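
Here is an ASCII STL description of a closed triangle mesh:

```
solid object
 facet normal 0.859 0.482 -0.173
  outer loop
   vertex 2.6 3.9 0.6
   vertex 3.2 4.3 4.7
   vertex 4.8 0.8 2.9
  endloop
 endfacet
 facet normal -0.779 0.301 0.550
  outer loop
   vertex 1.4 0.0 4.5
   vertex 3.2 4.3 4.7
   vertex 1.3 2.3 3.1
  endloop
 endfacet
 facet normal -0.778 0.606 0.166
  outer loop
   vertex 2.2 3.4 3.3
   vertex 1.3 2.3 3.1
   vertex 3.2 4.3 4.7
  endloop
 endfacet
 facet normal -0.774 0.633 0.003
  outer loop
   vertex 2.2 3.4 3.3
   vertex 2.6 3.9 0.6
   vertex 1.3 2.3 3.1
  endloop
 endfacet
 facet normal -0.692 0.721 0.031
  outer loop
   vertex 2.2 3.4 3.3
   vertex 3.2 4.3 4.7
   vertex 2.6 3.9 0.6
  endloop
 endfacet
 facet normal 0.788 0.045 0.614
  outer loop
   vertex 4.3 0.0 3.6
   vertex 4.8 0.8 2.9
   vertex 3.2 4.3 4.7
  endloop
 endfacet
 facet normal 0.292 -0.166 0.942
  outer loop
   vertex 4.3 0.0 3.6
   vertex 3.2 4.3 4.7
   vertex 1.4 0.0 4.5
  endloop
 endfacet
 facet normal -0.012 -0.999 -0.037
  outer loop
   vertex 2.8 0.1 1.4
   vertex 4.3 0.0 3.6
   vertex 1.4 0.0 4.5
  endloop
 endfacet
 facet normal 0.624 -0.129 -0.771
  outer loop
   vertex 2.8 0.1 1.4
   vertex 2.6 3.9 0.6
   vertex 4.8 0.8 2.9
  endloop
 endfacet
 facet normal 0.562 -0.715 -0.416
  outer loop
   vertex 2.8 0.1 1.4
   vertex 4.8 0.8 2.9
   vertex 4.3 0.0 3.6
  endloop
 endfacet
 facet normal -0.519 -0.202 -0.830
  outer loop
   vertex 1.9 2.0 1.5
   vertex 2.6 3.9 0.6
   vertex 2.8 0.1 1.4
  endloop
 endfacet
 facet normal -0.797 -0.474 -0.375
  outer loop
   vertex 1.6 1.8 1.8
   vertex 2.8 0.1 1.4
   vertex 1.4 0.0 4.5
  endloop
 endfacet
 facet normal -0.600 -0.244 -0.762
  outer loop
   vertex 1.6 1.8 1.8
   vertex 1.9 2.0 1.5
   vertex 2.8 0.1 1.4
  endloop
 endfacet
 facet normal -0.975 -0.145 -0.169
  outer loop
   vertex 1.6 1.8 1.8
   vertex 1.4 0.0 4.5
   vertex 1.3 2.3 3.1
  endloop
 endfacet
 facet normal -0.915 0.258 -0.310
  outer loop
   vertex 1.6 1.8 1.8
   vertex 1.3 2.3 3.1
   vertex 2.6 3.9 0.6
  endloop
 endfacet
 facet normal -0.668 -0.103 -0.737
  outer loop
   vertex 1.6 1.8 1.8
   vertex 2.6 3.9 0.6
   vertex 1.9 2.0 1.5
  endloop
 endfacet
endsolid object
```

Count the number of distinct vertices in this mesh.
10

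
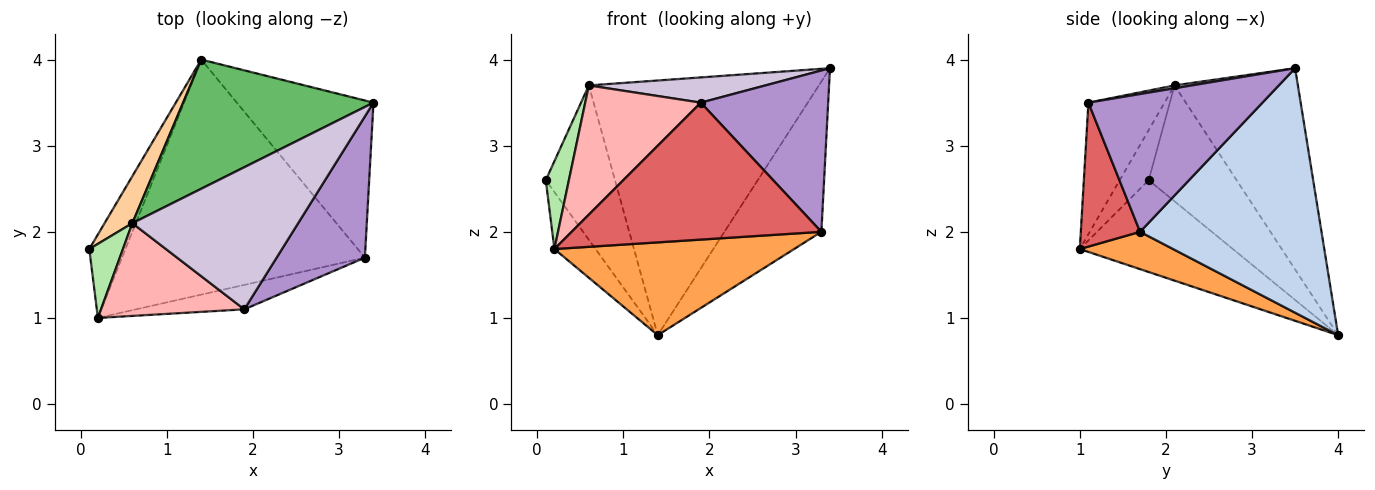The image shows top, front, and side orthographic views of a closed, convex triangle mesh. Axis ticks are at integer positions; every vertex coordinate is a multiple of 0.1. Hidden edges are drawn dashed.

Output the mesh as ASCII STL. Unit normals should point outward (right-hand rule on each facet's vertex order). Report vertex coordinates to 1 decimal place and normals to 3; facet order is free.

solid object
 facet normal -0.903 0.243 -0.355
  outer loop
   vertex 0.2 1.0 1.8
   vertex 0.1 1.8 2.6
   vertex 1.4 4.0 0.8
  endloop
 endfacet
 facet normal 0.791 0.423 -0.442
  outer loop
   vertex 3.3 1.7 2.0
   vertex 1.4 4.0 0.8
   vertex 3.4 3.5 3.9
  endloop
 endfacet
 facet normal 0.141 -0.364 -0.921
  outer loop
   vertex 3.3 1.7 2.0
   vertex 0.2 1.0 1.8
   vertex 1.4 4.0 0.8
  endloop
 endfacet
 facet normal -0.772 0.608 0.185
  outer loop
   vertex 0.6 2.1 3.7
   vertex 1.4 4.0 0.8
   vertex 0.1 1.8 2.6
  endloop
 endfacet
 facet normal -0.431 0.805 0.408
  outer loop
   vertex 0.6 2.1 3.7
   vertex 3.4 3.5 3.9
   vertex 1.4 4.0 0.8
  endloop
 endfacet
 facet normal -0.692 -0.552 0.465
  outer loop
   vertex 0.6 2.1 3.7
   vertex 0.1 1.8 2.6
   vertex 0.2 1.0 1.8
  endloop
 endfacet
 facet normal 0.228 -0.959 -0.171
  outer loop
   vertex 1.9 1.1 3.5
   vertex 0.2 1.0 1.8
   vertex 3.3 1.7 2.0
  endloop
 endfacet
 facet normal -0.472 -0.716 0.514
  outer loop
   vertex 1.9 1.1 3.5
   vertex 0.6 2.1 3.7
   vertex 0.2 1.0 1.8
  endloop
 endfacet
 facet normal 0.717 -0.525 0.459
  outer loop
   vertex 1.9 1.1 3.5
   vertex 3.3 1.7 2.0
   vertex 3.4 3.5 3.9
  endloop
 endfacet
 facet normal 0.017 -0.175 0.984
  outer loop
   vertex 1.9 1.1 3.5
   vertex 3.4 3.5 3.9
   vertex 0.6 2.1 3.7
  endloop
 endfacet
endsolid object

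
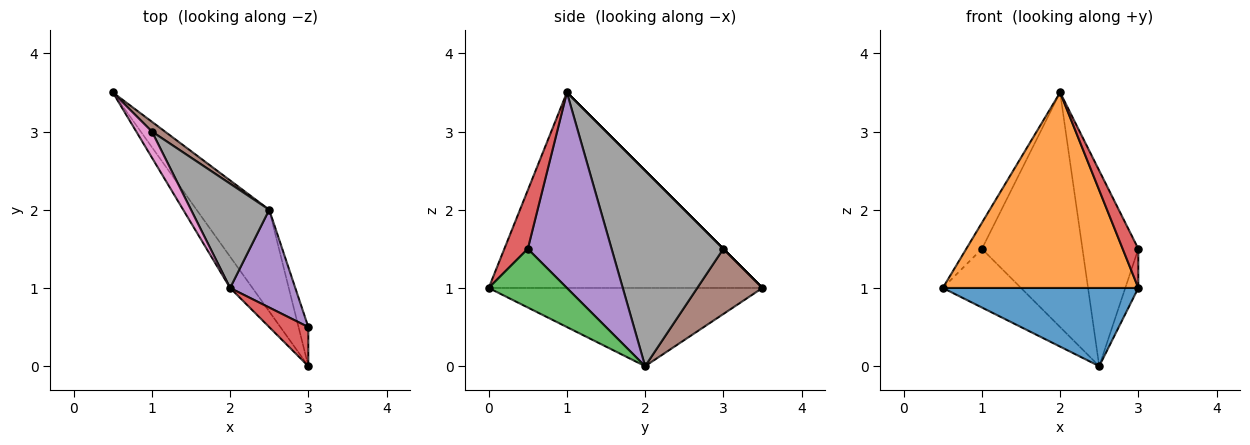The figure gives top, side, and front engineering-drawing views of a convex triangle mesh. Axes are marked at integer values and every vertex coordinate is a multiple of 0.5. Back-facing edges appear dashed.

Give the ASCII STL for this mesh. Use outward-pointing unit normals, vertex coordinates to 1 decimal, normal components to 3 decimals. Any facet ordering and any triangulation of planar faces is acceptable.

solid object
 facet normal -0.649 -0.464 -0.603
  outer loop
   vertex 2.5 2.0 0.0
   vertex 3.0 0.0 1.0
   vertex 0.5 3.5 1.0
  endloop
 endfacet
 facet normal -0.810 -0.579 -0.093
  outer loop
   vertex 2.0 1.0 3.5
   vertex 0.5 3.5 1.0
   vertex 3.0 0.0 1.0
  endloop
 endfacet
 facet normal 0.973 0.162 -0.162
  outer loop
   vertex 3.0 0.5 1.5
   vertex 3.0 0.0 1.0
   vertex 2.5 2.0 0.0
  endloop
 endfacet
 facet normal 0.728 -0.485 0.485
  outer loop
   vertex 3.0 0.5 1.5
   vertex 2.0 1.0 3.5
   vertex 3.0 0.0 1.0
  endloop
 endfacet
 facet normal 0.802 0.535 0.267
  outer loop
   vertex 3.0 0.5 1.5
   vertex 2.5 2.0 0.0
   vertex 2.0 1.0 3.5
  endloop
 endfacet
 facet normal 0.635 0.762 0.127
  outer loop
   vertex 1.0 3.0 1.5
   vertex 2.5 2.0 0.0
   vertex 0.5 3.5 1.0
  endloop
 endfacet
 facet normal 0.000 0.707 0.707
  outer loop
   vertex 1.0 3.0 1.5
   vertex 0.5 3.5 1.0
   vertex 2.0 1.0 3.5
  endloop
 endfacet
 facet normal 0.712 0.641 0.285
  outer loop
   vertex 1.0 3.0 1.5
   vertex 2.0 1.0 3.5
   vertex 2.5 2.0 0.0
  endloop
 endfacet
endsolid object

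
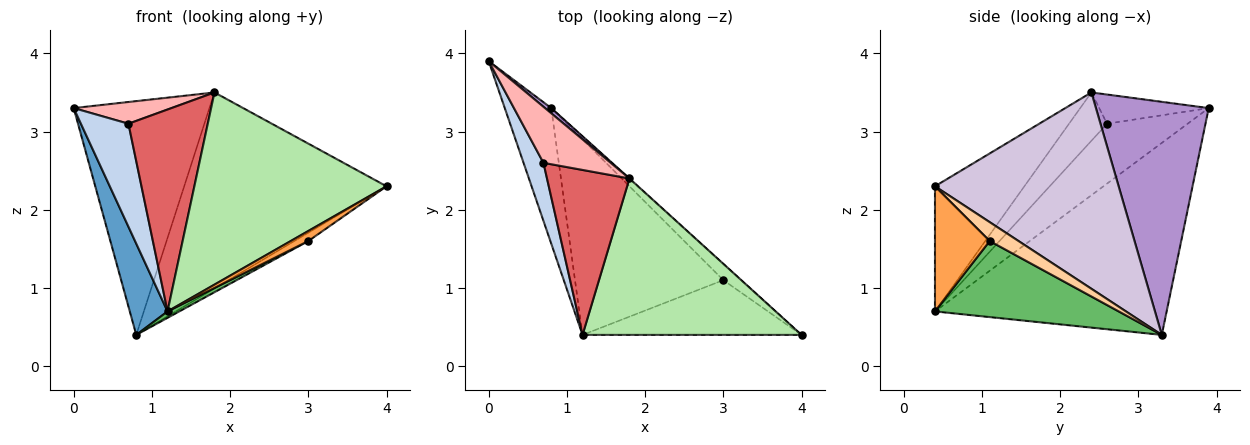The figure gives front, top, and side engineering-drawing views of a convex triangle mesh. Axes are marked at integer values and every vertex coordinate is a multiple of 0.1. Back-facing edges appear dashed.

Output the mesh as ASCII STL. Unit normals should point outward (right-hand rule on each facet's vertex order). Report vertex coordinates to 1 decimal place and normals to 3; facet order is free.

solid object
 facet normal -0.960 -0.156 -0.232
  outer loop
   vertex 0.8 3.3 0.4
   vertex 1.2 0.4 0.7
   vertex 0.0 3.9 3.3
  endloop
 endfacet
 facet normal -0.828 -0.488 0.275
  outer loop
   vertex 0.7 2.6 3.1
   vertex 0.0 3.9 3.3
   vertex 1.2 0.4 0.7
  endloop
 endfacet
 facet normal 0.490 -0.157 -0.857
  outer loop
   vertex 3.0 1.1 1.6
   vertex 4.0 0.4 2.3
   vertex 1.2 0.4 0.7
  endloop
 endfacet
 facet normal 0.686 0.333 -0.647
  outer loop
   vertex 3.0 1.1 1.6
   vertex 0.8 3.3 0.4
   vertex 4.0 0.4 2.3
  endloop
 endfacet
 facet normal 0.456 -0.029 -0.889
  outer loop
   vertex 3.0 1.1 1.6
   vertex 1.2 0.4 0.7
   vertex 0.8 3.3 0.4
  endloop
 endfacet
 facet normal -0.339 -0.730 0.594
  outer loop
   vertex 1.8 2.4 3.5
   vertex 1.2 0.4 0.7
   vertex 4.0 0.4 2.3
  endloop
 endfacet
 facet normal -0.348 -0.726 0.593
  outer loop
   vertex 1.8 2.4 3.5
   vertex 0.7 2.6 3.1
   vertex 1.2 0.4 0.7
  endloop
 endfacet
 facet normal -0.375 -0.335 0.864
  outer loop
   vertex 1.8 2.4 3.5
   vertex 0.0 3.9 3.3
   vertex 0.7 2.6 3.1
  endloop
 endfacet
 facet normal 0.639 0.769 0.017
  outer loop
   vertex 1.8 2.4 3.5
   vertex 0.8 3.3 0.4
   vertex 0.0 3.9 3.3
  endloop
 endfacet
 facet normal 0.672 0.740 -0.002
  outer loop
   vertex 1.8 2.4 3.5
   vertex 4.0 0.4 2.3
   vertex 0.8 3.3 0.4
  endloop
 endfacet
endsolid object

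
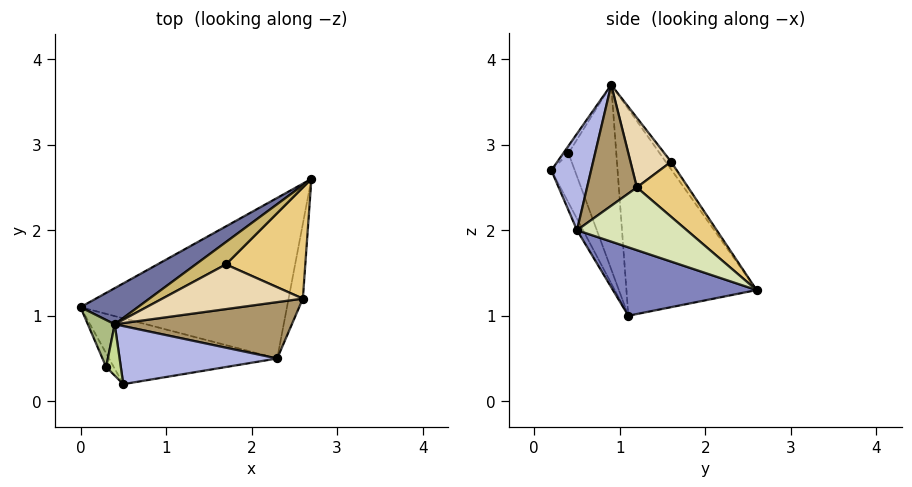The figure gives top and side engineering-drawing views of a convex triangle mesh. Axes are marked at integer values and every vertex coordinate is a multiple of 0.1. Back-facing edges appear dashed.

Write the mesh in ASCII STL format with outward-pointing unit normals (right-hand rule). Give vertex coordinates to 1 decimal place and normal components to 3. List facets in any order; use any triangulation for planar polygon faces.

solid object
 facet normal -0.493 0.859 0.137
  outer loop
   vertex 0.4 0.9 3.7
   vertex 2.7 2.6 1.3
   vertex 0.0 1.1 1.0
  endloop
 endfacet
 facet normal 0.294 -0.352 -0.888
  outer loop
   vertex 2.3 0.5 2.0
   vertex 0.0 1.1 1.0
   vertex 2.7 2.6 1.3
  endloop
 endfacet
 facet normal -0.031 -0.887 -0.460
  outer loop
   vertex 2.3 0.5 2.0
   vertex 0.5 0.2 2.7
   vertex 0.0 1.1 1.0
  endloop
 endfacet
 facet normal 0.344 -0.753 0.561
  outer loop
   vertex 2.3 0.5 2.0
   vertex 0.4 0.9 3.7
   vertex 0.5 0.2 2.7
  endloop
 endfacet
 facet normal -0.758 -0.642 -0.117
  outer loop
   vertex 0.3 0.4 2.9
   vertex 0.0 1.1 1.0
   vertex 0.5 0.2 2.7
  endloop
 endfacet
 facet normal -0.989 -0.033 0.144
  outer loop
   vertex 0.3 0.4 2.9
   vertex 0.4 0.9 3.7
   vertex 0.0 1.1 1.0
  endloop
 endfacet
 facet normal -0.267 -0.802 0.535
  outer loop
   vertex 0.3 0.4 2.9
   vertex 0.5 0.2 2.7
   vertex 0.4 0.9 3.7
  endloop
 endfacet
 facet normal 0.944 -0.251 -0.215
  outer loop
   vertex 2.6 1.2 2.5
   vertex 2.3 0.5 2.0
   vertex 2.7 2.6 1.3
  endloop
 endfacet
 facet normal 0.434 -0.639 0.635
  outer loop
   vertex 2.6 1.2 2.5
   vertex 0.4 0.9 3.7
   vertex 2.3 0.5 2.0
  endloop
 endfacet
 facet normal -0.123 0.862 0.492
  outer loop
   vertex 1.7 1.6 2.8
   vertex 2.7 2.6 1.3
   vertex 0.4 0.9 3.7
  endloop
 endfacet
 facet normal 0.474 0.553 0.685
  outer loop
   vertex 1.7 1.6 2.8
   vertex 2.6 1.2 2.5
   vertex 2.7 2.6 1.3
  endloop
 endfacet
 facet normal 0.422 0.311 0.852
  outer loop
   vertex 1.7 1.6 2.8
   vertex 0.4 0.9 3.7
   vertex 2.6 1.2 2.5
  endloop
 endfacet
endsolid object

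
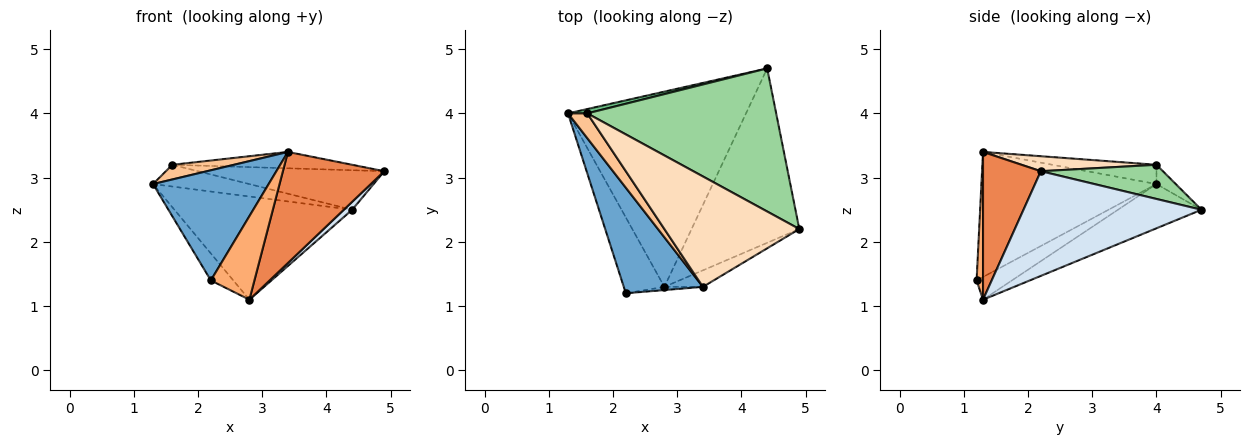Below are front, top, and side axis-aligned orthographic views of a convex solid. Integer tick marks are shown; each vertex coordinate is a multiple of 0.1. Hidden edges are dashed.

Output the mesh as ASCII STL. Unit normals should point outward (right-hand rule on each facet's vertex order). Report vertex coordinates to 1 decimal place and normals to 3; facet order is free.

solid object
 facet normal -0.738 -0.487 0.467
  outer loop
   vertex 3.4 1.3 3.4
   vertex 1.3 4.0 2.9
   vertex 2.2 1.2 1.4
  endloop
 endfacet
 facet normal -0.466 0.297 -0.833
  outer loop
   vertex 2.8 1.3 1.1
   vertex 2.2 1.2 1.4
   vertex 1.3 4.0 2.9
  endloop
 endfacet
 facet normal -0.214 0.456 -0.863
  outer loop
   vertex 2.8 1.3 1.1
   vertex 1.3 4.0 2.9
   vertex 4.4 4.7 2.5
  endloop
 endfacet
 facet normal 0.697 -0.033 -0.717
  outer loop
   vertex 2.8 1.3 1.1
   vertex 4.4 4.7 2.5
   vertex 4.9 2.2 3.1
  endloop
 endfacet
 facet normal 0.491 -0.862 -0.128
  outer loop
   vertex 2.8 1.3 1.1
   vertex 4.9 2.2 3.1
   vertex 3.4 1.3 3.4
  endloop
 endfacet
 facet normal 0.146 -0.989 -0.038
  outer loop
   vertex 2.8 1.3 1.1
   vertex 3.4 1.3 3.4
   vertex 2.2 1.2 1.4
  endloop
 endfacet
 facet normal -0.652 -0.386 0.652
  outer loop
   vertex 1.6 4.0 3.2
   vertex 1.3 4.0 2.9
   vertex 3.4 1.3 3.4
  endloop
 endfacet
 facet normal 0.109 0.146 0.983
  outer loop
   vertex 1.6 4.0 3.2
   vertex 3.4 1.3 3.4
   vertex 4.9 2.2 3.1
  endloop
 endfacet
 facet normal -0.192 0.962 0.192
  outer loop
   vertex 1.6 4.0 3.2
   vertex 4.4 4.7 2.5
   vertex 1.3 4.0 2.9
  endloop
 endfacet
 facet normal 0.172 0.262 0.950
  outer loop
   vertex 1.6 4.0 3.2
   vertex 4.9 2.2 3.1
   vertex 4.4 4.7 2.5
  endloop
 endfacet
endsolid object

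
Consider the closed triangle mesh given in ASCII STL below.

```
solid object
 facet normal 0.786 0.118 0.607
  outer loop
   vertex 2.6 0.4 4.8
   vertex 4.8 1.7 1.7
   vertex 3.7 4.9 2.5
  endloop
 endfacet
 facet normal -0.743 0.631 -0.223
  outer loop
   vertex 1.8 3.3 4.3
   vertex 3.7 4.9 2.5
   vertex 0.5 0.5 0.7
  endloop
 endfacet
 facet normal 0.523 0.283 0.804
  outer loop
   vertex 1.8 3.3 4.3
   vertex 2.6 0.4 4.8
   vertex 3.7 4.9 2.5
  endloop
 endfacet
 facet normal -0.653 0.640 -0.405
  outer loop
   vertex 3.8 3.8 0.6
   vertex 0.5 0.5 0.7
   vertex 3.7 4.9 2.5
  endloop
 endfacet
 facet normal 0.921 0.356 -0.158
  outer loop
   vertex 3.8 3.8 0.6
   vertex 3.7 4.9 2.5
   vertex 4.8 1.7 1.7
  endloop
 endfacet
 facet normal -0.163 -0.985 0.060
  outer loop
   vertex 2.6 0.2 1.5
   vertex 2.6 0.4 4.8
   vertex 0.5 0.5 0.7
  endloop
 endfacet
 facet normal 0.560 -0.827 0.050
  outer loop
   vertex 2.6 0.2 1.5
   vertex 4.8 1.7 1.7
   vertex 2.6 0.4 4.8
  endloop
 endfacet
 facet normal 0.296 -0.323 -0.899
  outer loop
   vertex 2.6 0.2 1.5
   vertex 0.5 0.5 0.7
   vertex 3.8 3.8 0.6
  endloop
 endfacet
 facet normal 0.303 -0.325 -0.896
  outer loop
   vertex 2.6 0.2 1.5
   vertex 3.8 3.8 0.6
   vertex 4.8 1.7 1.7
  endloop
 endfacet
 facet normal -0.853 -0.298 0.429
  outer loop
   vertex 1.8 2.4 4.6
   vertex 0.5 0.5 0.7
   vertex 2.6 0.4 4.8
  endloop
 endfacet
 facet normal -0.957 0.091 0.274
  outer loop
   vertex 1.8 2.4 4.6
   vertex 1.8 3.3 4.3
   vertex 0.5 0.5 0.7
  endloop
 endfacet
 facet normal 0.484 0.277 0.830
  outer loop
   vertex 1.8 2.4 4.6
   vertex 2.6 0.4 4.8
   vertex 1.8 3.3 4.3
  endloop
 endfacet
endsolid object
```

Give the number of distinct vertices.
8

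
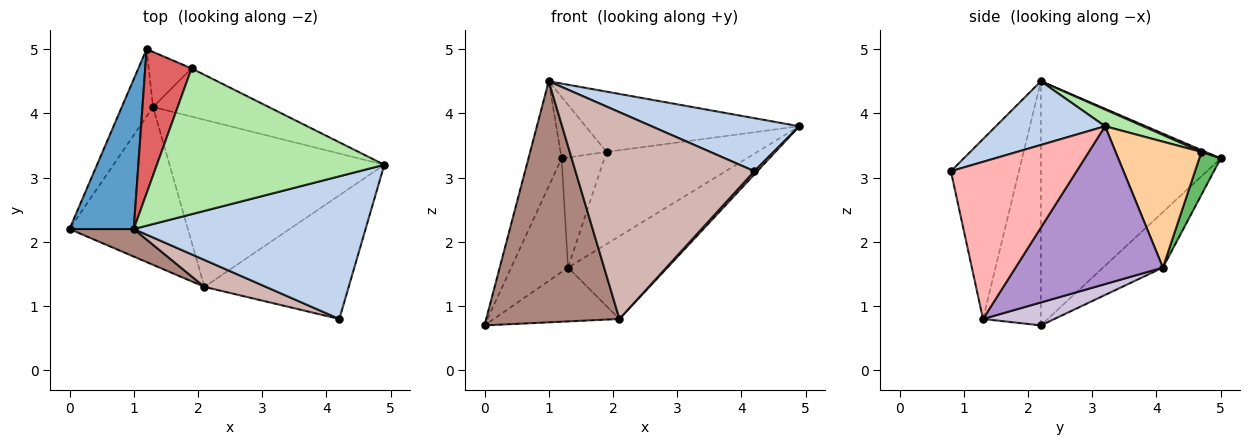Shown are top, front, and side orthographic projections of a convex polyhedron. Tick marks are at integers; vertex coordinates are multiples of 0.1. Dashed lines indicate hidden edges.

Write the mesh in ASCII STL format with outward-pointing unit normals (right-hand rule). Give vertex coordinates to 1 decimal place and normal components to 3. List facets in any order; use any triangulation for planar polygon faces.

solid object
 facet normal -0.952 0.175 0.251
  outer loop
   vertex 1.0 2.2 4.5
   vertex 1.2 5.0 3.3
   vertex 0.0 2.2 0.7
  endloop
 endfacet
 facet normal 0.249 -0.337 0.908
  outer loop
   vertex 4.2 0.8 3.1
   vertex 4.9 3.2 3.8
   vertex 1.0 2.2 4.5
  endloop
 endfacet
 facet normal -0.671 0.638 -0.377
  outer loop
   vertex 1.3 4.1 1.6
   vertex 0.0 2.2 0.7
   vertex 1.2 5.0 3.3
  endloop
 endfacet
 facet normal 0.451 0.791 -0.414
  outer loop
   vertex 1.9 4.7 3.4
   vertex 4.9 3.2 3.8
   vertex 1.3 4.1 1.6
  endloop
 endfacet
 facet normal 0.408 0.816 -0.408
  outer loop
   vertex 1.9 4.7 3.4
   vertex 1.3 4.1 1.6
   vertex 1.2 5.0 3.3
  endloop
 endfacet
 facet normal 0.068 0.381 0.922
  outer loop
   vertex 1.9 4.7 3.4
   vertex 1.0 2.2 4.5
   vertex 4.9 3.2 3.8
  endloop
 endfacet
 facet normal 0.036 0.391 0.919
  outer loop
   vertex 1.9 4.7 3.4
   vertex 1.2 5.0 3.3
   vertex 1.0 2.2 4.5
  endloop
 endfacet
 facet normal 0.736 -0.018 -0.676
  outer loop
   vertex 2.1 1.3 0.8
   vertex 4.9 3.2 3.8
   vertex 4.2 0.8 3.1
  endloop
 endfacet
 facet normal 0.550 0.371 -0.748
  outer loop
   vertex 2.1 1.3 0.8
   vertex 1.3 4.1 1.6
   vertex 4.9 3.2 3.8
  endloop
 endfacet
 facet normal 0.180 0.318 -0.931
  outer loop
   vertex 2.1 1.3 0.8
   vertex 0.0 2.2 0.7
   vertex 1.3 4.1 1.6
  endloop
 endfacet
 facet normal -0.396 -0.912 0.104
  outer loop
   vertex 2.1 1.3 0.8
   vertex 1.0 2.2 4.5
   vertex 0.0 2.2 0.7
  endloop
 endfacet
 facet normal -0.353 -0.928 0.121
  outer loop
   vertex 2.1 1.3 0.8
   vertex 4.2 0.8 3.1
   vertex 1.0 2.2 4.5
  endloop
 endfacet
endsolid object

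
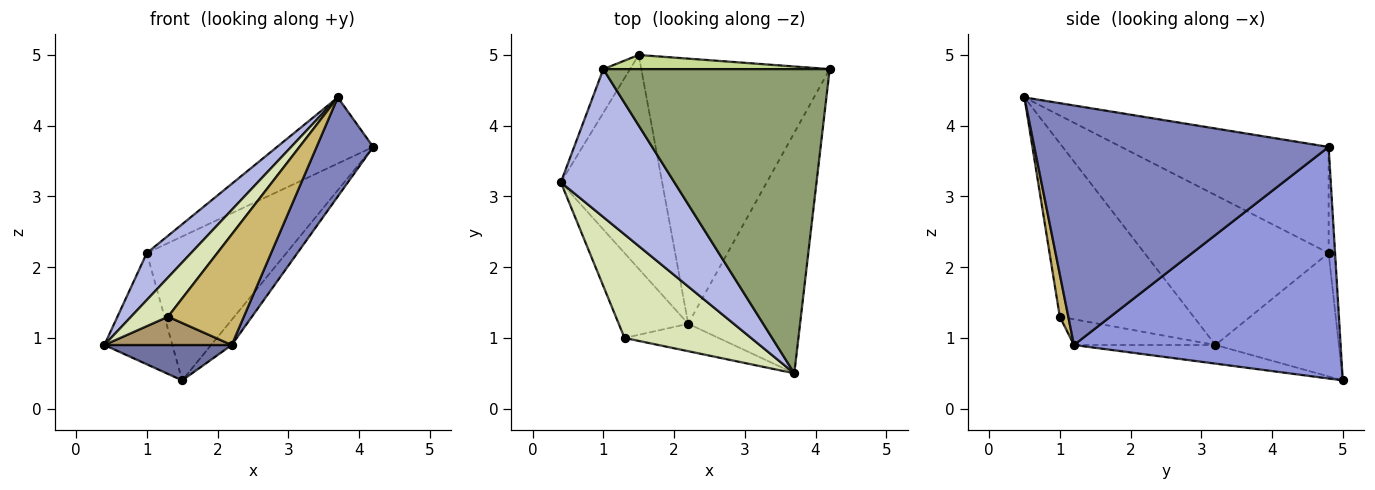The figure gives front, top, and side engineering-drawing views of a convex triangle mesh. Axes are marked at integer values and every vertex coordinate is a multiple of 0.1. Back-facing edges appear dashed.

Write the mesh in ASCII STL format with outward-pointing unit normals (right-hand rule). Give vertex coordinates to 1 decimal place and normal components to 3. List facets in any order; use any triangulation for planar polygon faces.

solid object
 facet normal -0.178 -0.161 -0.971
  outer loop
   vertex 2.2 1.2 0.9
   vertex 0.4 3.2 0.9
   vertex 1.5 5.0 0.4
  endloop
 endfacet
 facet normal 0.893 -0.172 -0.417
  outer loop
   vertex 2.2 1.2 0.9
   vertex 4.2 4.8 3.7
   vertex 3.7 0.5 4.4
  endloop
 endfacet
 facet normal 0.774 0.060 -0.630
  outer loop
   vertex 2.2 1.2 0.9
   vertex 1.5 5.0 0.4
   vertex 4.2 4.8 3.7
  endloop
 endfacet
 facet normal -0.783 -0.188 0.593
  outer loop
   vertex 1.0 4.8 2.2
   vertex 0.4 3.2 0.9
   vertex 3.7 0.5 4.4
  endloop
 endfacet
 facet normal -0.416 0.193 0.888
  outer loop
   vertex 1.0 4.8 2.2
   vertex 3.7 0.5 4.4
   vertex 4.2 4.8 3.7
  endloop
 endfacet
 facet normal -0.861 0.474 -0.186
  outer loop
   vertex 1.0 4.8 2.2
   vertex 1.5 5.0 0.4
   vertex 0.4 3.2 0.9
  endloop
 endfacet
 facet normal -0.046 0.994 0.098
  outer loop
   vertex 1.0 4.8 2.2
   vertex 4.2 4.8 3.7
   vertex 1.5 5.0 0.4
  endloop
 endfacet
 facet normal -0.788 -0.218 0.575
  outer loop
   vertex 1.3 1.0 1.3
   vertex 3.7 0.5 4.4
   vertex 0.4 3.2 0.9
  endloop
 endfacet
 facet normal -0.331 -0.298 -0.895
  outer loop
   vertex 1.3 1.0 1.3
   vertex 0.4 3.2 0.9
   vertex 2.2 1.2 0.9
  endloop
 endfacet
 facet normal 0.108 -0.965 -0.239
  outer loop
   vertex 1.3 1.0 1.3
   vertex 2.2 1.2 0.9
   vertex 3.7 0.5 4.4
  endloop
 endfacet
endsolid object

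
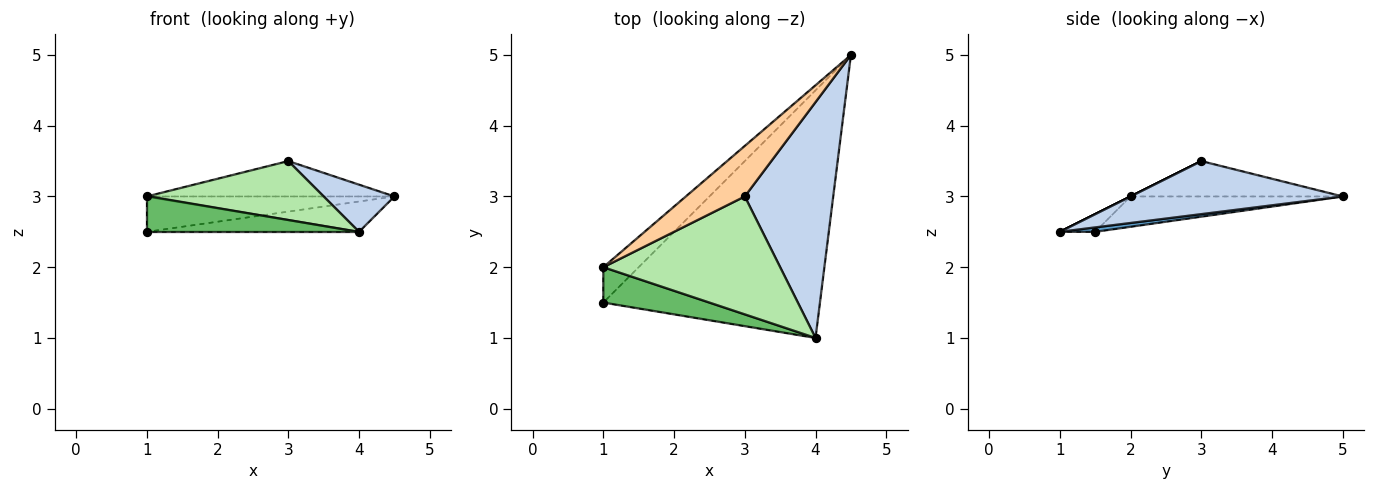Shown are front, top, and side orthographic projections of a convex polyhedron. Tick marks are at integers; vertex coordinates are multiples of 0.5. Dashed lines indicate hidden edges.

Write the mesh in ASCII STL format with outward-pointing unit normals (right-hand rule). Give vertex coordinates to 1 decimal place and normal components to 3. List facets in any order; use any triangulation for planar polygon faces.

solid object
 facet normal 0.020 0.122 -0.992
  outer loop
   vertex 4.0 1.0 2.5
   vertex 1.0 1.5 2.5
   vertex 4.5 5.0 3.0
  endloop
 endfacet
 facet normal 0.507 -0.169 0.845
  outer loop
   vertex 3.0 3.0 3.5
   vertex 4.0 1.0 2.5
   vertex 4.5 5.0 3.0
  endloop
 endfacet
 facet normal -0.518 0.605 -0.605
  outer loop
   vertex 1.0 2.0 3.0
   vertex 4.5 5.0 3.0
   vertex 1.0 1.5 2.5
  endloop
 endfacet
 facet normal -0.441 0.515 0.735
  outer loop
   vertex 1.0 2.0 3.0
   vertex 3.0 3.0 3.5
   vertex 4.5 5.0 3.0
  endloop
 endfacet
 facet normal -0.117 -0.702 0.702
  outer loop
   vertex 1.0 2.0 3.0
   vertex 1.0 1.5 2.5
   vertex 4.0 1.0 2.5
  endloop
 endfacet
 facet normal 0.000 -0.447 0.894
  outer loop
   vertex 1.0 2.0 3.0
   vertex 4.0 1.0 2.5
   vertex 3.0 3.0 3.5
  endloop
 endfacet
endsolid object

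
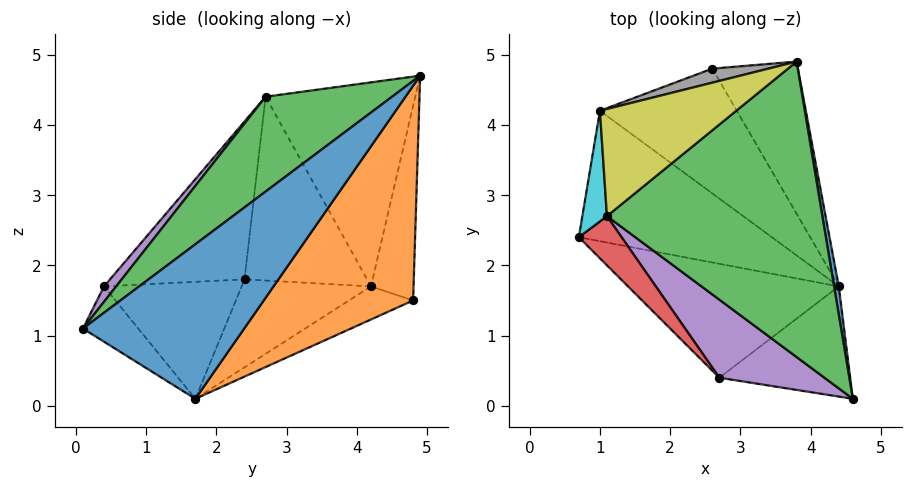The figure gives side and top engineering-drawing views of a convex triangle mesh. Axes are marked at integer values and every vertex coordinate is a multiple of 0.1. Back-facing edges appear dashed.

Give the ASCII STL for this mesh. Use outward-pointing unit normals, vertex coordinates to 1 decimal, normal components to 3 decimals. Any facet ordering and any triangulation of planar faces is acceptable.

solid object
 facet normal 0.989 0.142 0.030
  outer loop
   vertex 4.4 1.7 0.1
   vertex 3.8 4.9 4.7
   vertex 4.6 0.1 1.1
  endloop
 endfacet
 facet normal 0.759 0.577 -0.303
  outer loop
   vertex 2.6 4.8 1.5
   vertex 3.8 4.9 4.7
   vertex 4.4 1.7 0.1
  endloop
 endfacet
 facet normal 0.343 -0.526 0.778
  outer loop
   vertex 1.1 2.7 4.4
   vertex 4.6 0.1 1.1
   vertex 3.8 4.9 4.7
  endloop
 endfacet
 facet normal -0.690 -0.699 0.187
  outer loop
   vertex 2.7 0.4 1.7
   vertex 1.1 2.7 4.4
   vertex 0.7 2.4 1.8
  endloop
 endfacet
 facet normal 0.099 -0.728 0.679
  outer loop
   vertex 2.7 0.4 1.7
   vertex 4.6 0.1 1.1
   vertex 1.1 2.7 4.4
  endloop
 endfacet
 facet normal -0.444 -0.404 -0.800
  outer loop
   vertex 2.7 0.4 1.7
   vertex 0.7 2.4 1.8
   vertex 4.4 1.7 0.1
  endloop
 endfacet
 facet normal -0.330 -0.530 -0.781
  outer loop
   vertex 2.7 0.4 1.7
   vertex 4.4 1.7 0.1
   vertex 4.6 0.1 1.1
  endloop
 endfacet
 facet normal -0.339 0.936 0.098
  outer loop
   vertex 1.0 4.2 1.7
   vertex 3.8 4.9 4.7
   vertex 2.6 4.8 1.5
  endloop
 endfacet
 facet normal -0.604 0.687 0.404
  outer loop
   vertex 1.0 4.2 1.7
   vertex 1.1 2.7 4.4
   vertex 3.8 4.9 4.7
  endloop
 endfacet
 facet normal -0.977 0.170 0.131
  outer loop
   vertex 1.0 4.2 1.7
   vertex 0.7 2.4 1.8
   vertex 1.1 2.7 4.4
  endloop
 endfacet
 facet normal -0.415 0.019 -0.910
  outer loop
   vertex 1.0 4.2 1.7
   vertex 4.4 1.7 0.1
   vertex 0.7 2.4 1.8
  endloop
 endfacet
 facet normal -0.225 0.290 -0.930
  outer loop
   vertex 1.0 4.2 1.7
   vertex 2.6 4.8 1.5
   vertex 4.4 1.7 0.1
  endloop
 endfacet
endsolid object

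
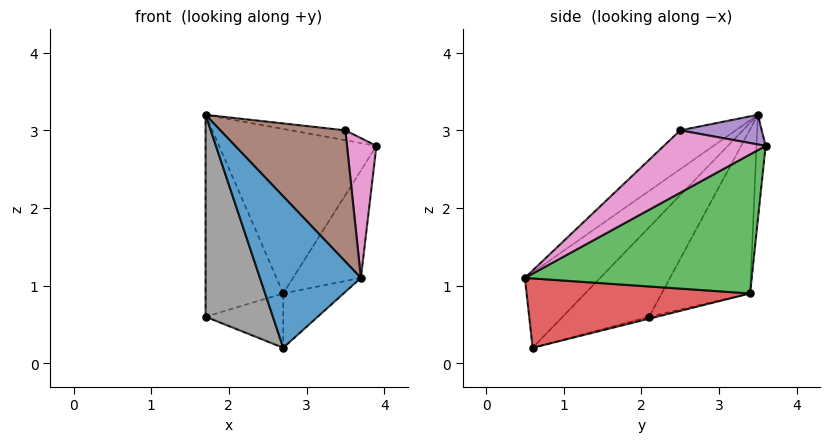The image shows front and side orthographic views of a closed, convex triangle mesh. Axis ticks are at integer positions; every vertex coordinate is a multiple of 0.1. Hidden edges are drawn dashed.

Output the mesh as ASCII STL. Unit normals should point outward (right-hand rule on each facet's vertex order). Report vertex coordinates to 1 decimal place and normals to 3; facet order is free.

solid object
 facet normal -0.518 -0.695 0.499
  outer loop
   vertex 2.7 0.6 0.2
   vertex 3.7 0.5 1.1
   vertex 1.7 3.5 3.2
  endloop
 endfacet
 facet normal -0.058 0.996 -0.068
  outer loop
   vertex 2.7 3.4 0.9
   vertex 1.7 3.5 3.2
   vertex 3.9 3.6 2.8
  endloop
 endfacet
 facet normal 0.809 0.242 -0.536
  outer loop
   vertex 2.7 3.4 0.9
   vertex 3.9 3.6 2.8
   vertex 3.7 0.5 1.1
  endloop
 endfacet
 facet normal 0.668 0.181 -0.722
  outer loop
   vertex 2.7 3.4 0.9
   vertex 3.7 0.5 1.1
   vertex 2.7 0.6 0.2
  endloop
 endfacet
 facet normal 0.173 0.115 0.978
  outer loop
   vertex 3.5 2.5 3.0
   vertex 3.9 3.6 2.8
   vertex 1.7 3.5 3.2
  endloop
 endfacet
 facet normal -0.299 -0.673 0.677
  outer loop
   vertex 3.5 2.5 3.0
   vertex 1.7 3.5 3.2
   vertex 3.7 0.5 1.1
  endloop
 endfacet
 facet normal 0.894 -0.258 0.366
  outer loop
   vertex 3.5 2.5 3.0
   vertex 3.7 0.5 1.1
   vertex 3.9 3.6 2.8
  endloop
 endfacet
 facet normal -0.749 -0.583 0.314
  outer loop
   vertex 1.7 2.1 0.6
   vertex 2.7 0.6 0.2
   vertex 1.7 3.5 3.2
  endloop
 endfacet
 facet normal -0.708 0.622 -0.335
  outer loop
   vertex 1.7 2.1 0.6
   vertex 1.7 3.5 3.2
   vertex 2.7 3.4 0.9
  endloop
 endfacet
 facet normal -0.024 0.242 -0.970
  outer loop
   vertex 1.7 2.1 0.6
   vertex 2.7 3.4 0.9
   vertex 2.7 0.6 0.2
  endloop
 endfacet
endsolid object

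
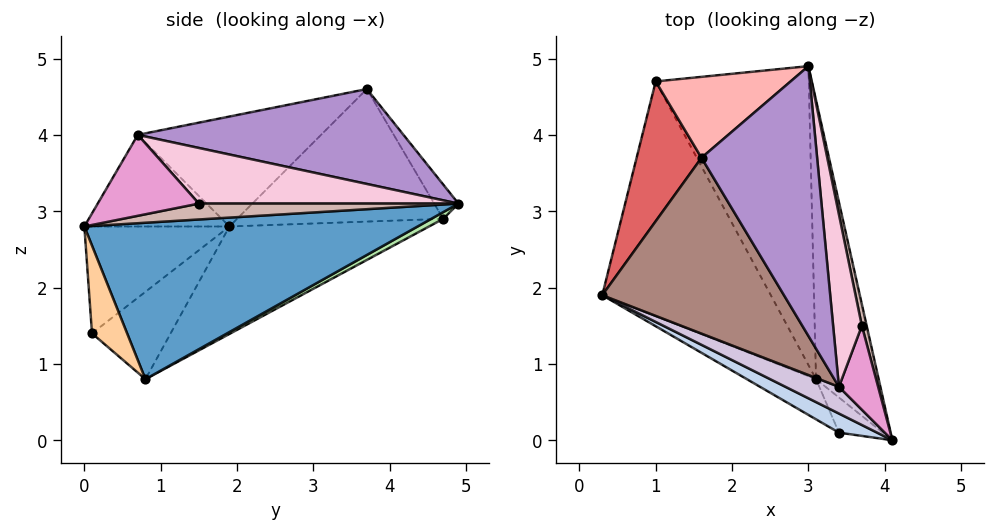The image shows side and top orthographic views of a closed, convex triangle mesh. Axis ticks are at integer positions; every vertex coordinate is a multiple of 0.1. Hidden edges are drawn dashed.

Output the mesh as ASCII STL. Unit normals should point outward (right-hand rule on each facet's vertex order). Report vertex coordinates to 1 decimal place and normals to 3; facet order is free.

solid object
 facet normal 0.904 0.225 -0.362
  outer loop
   vertex 3.1 0.8 0.8
   vertex 3.0 4.9 3.1
   vertex 4.1 0.0 2.8
  endloop
 endfacet
 facet normal -0.442 -0.883 0.158
  outer loop
   vertex 3.4 0.1 1.4
   vertex 4.1 0.0 2.8
   vertex 0.3 1.9 2.8
  endloop
 endfacet
 facet normal -0.592 -0.655 -0.469
  outer loop
   vertex 3.4 0.1 1.4
   vertex 0.3 1.9 2.8
   vertex 3.1 0.8 0.8
  endloop
 endfacet
 facet normal 0.894 0.000 -0.447
  outer loop
   vertex 3.4 0.1 1.4
   vertex 3.1 0.8 0.8
   vertex 4.1 0.0 2.8
  endloop
 endfacet
 facet normal -0.531 0.162 -0.832
  outer loop
   vertex 1.0 4.7 2.9
   vertex 3.1 0.8 0.8
   vertex 0.3 1.9 2.8
  endloop
 endfacet
 facet normal 0.038 0.490 -0.871
  outer loop
   vertex 1.0 4.7 2.9
   vertex 3.0 4.9 3.1
   vertex 3.1 0.8 0.8
  endloop
 endfacet
 facet normal -0.879 0.204 0.431
  outer loop
   vertex 1.0 4.7 2.9
   vertex 0.3 1.9 2.8
   vertex 1.6 3.7 4.6
  endloop
 endfacet
 facet normal -0.137 0.832 0.538
  outer loop
   vertex 1.0 4.7 2.9
   vertex 1.6 3.7 4.6
   vertex 3.0 4.9 3.1
  endloop
 endfacet
 facet normal 0.619 0.220 0.754
  outer loop
   vertex 3.4 0.7 4.0
   vertex 3.0 4.9 3.1
   vertex 1.6 3.7 4.6
  endloop
 endfacet
 facet normal -0.433 -0.865 0.252
  outer loop
   vertex 3.4 0.7 4.0
   vertex 0.3 1.9 2.8
   vertex 4.1 0.0 2.8
  endloop
 endfacet
 facet normal -0.466 -0.434 0.771
  outer loop
   vertex 3.4 0.7 4.0
   vertex 1.6 3.7 4.6
   vertex 0.3 1.9 2.8
  endloop
 endfacet
 facet normal 0.939 0.193 0.285
  outer loop
   vertex 3.7 1.5 3.1
   vertex 4.1 0.0 2.8
   vertex 3.0 4.9 3.1
  endloop
 endfacet
 facet normal 0.890 0.151 0.431
  outer loop
   vertex 3.7 1.5 3.1
   vertex 3.4 0.7 4.0
   vertex 4.1 0.0 2.8
  endloop
 endfacet
 facet normal 0.874 0.180 0.451
  outer loop
   vertex 3.7 1.5 3.1
   vertex 3.0 4.9 3.1
   vertex 3.4 0.7 4.0
  endloop
 endfacet
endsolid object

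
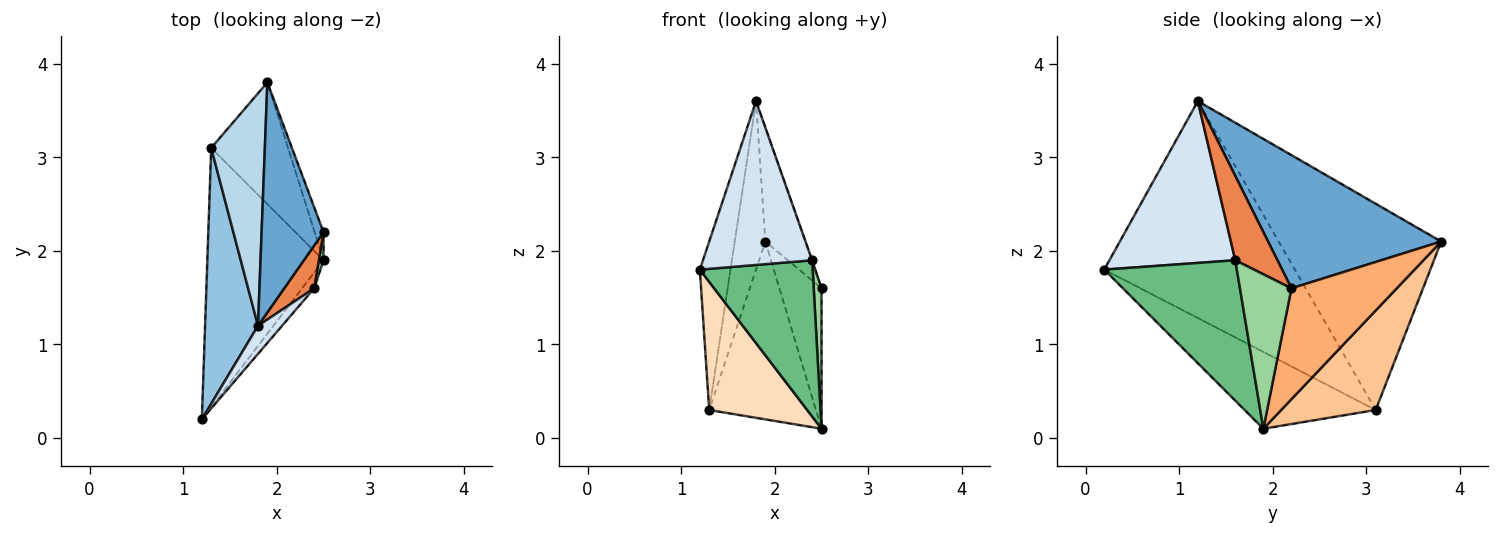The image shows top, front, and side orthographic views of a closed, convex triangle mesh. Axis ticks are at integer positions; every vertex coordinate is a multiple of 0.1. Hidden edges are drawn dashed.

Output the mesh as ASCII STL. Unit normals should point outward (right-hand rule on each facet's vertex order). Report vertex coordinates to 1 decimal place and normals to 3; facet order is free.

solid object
 facet normal 0.888 0.204 0.413
  outer loop
   vertex 1.8 1.2 3.6
   vertex 2.5 2.2 1.6
   vertex 1.9 3.8 2.1
  endloop
 endfacet
 facet normal -0.960 0.154 0.234
  outer loop
   vertex 1.3 3.1 0.3
   vertex 1.2 0.2 1.8
   vertex 1.8 1.2 3.6
  endloop
 endfacet
 facet normal -0.952 0.179 0.248
  outer loop
   vertex 1.3 3.1 0.3
   vertex 1.8 1.2 3.6
   vertex 1.9 3.8 2.1
  endloop
 endfacet
 facet normal 0.751 -0.651 0.112
  outer loop
   vertex 2.4 1.6 1.9
   vertex 1.8 1.2 3.6
   vertex 1.2 0.2 1.8
  endloop
 endfacet
 facet normal 0.942 0.010 0.335
  outer loop
   vertex 2.4 1.6 1.9
   vertex 2.5 2.2 1.6
   vertex 1.8 1.2 3.6
  endloop
 endfacet
 facet normal 0.926 0.370 -0.074
  outer loop
   vertex 2.5 1.9 0.1
   vertex 1.9 3.8 2.1
   vertex 2.5 2.2 1.6
  endloop
 endfacet
 facet normal 0.590 0.666 -0.456
  outer loop
   vertex 2.5 1.9 0.1
   vertex 1.3 3.1 0.3
   vertex 1.9 3.8 2.1
  endloop
 endfacet
 facet normal -0.510 -0.381 -0.771
  outer loop
   vertex 2.5 1.9 0.1
   vertex 1.2 0.2 1.8
   vertex 1.3 3.1 0.3
  endloop
 endfacet
 facet normal 0.760 -0.647 -0.066
  outer loop
   vertex 2.5 1.9 0.1
   vertex 2.4 1.6 1.9
   vertex 1.2 0.2 1.8
  endloop
 endfacet
 facet normal 0.988 -0.150 0.030
  outer loop
   vertex 2.5 1.9 0.1
   vertex 2.5 2.2 1.6
   vertex 2.4 1.6 1.9
  endloop
 endfacet
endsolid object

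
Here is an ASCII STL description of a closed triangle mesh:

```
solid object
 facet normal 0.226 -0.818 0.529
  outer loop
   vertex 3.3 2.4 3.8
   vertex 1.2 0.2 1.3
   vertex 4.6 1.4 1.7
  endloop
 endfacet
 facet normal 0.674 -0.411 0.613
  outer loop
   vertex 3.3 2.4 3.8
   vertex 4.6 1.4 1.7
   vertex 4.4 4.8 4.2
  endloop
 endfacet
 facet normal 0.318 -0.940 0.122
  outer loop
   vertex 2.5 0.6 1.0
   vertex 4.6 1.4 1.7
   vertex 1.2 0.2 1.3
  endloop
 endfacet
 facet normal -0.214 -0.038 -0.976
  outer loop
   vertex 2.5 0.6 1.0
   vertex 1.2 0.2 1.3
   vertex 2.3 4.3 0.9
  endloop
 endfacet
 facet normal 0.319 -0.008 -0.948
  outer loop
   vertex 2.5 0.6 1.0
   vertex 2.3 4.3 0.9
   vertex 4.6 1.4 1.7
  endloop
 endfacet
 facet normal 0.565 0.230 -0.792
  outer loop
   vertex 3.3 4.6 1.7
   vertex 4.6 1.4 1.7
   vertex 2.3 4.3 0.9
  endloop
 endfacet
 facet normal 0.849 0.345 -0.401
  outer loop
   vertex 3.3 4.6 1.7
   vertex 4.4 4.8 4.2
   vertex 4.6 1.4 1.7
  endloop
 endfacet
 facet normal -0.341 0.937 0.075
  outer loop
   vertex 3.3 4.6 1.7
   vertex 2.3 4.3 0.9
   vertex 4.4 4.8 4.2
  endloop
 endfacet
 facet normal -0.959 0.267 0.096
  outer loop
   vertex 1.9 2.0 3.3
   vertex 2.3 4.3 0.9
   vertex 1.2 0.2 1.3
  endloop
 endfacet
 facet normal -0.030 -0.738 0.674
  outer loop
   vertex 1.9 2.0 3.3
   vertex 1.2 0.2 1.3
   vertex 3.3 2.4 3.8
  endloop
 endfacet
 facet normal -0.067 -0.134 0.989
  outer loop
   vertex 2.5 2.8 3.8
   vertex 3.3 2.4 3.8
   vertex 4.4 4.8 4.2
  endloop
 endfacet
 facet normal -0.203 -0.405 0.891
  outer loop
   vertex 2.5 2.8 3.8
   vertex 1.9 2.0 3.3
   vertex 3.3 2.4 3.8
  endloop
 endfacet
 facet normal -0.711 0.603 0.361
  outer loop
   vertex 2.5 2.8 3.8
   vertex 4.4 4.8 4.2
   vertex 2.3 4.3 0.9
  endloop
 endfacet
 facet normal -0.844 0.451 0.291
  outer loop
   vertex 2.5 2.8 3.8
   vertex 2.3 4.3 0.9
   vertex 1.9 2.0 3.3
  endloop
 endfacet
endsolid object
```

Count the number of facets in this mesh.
14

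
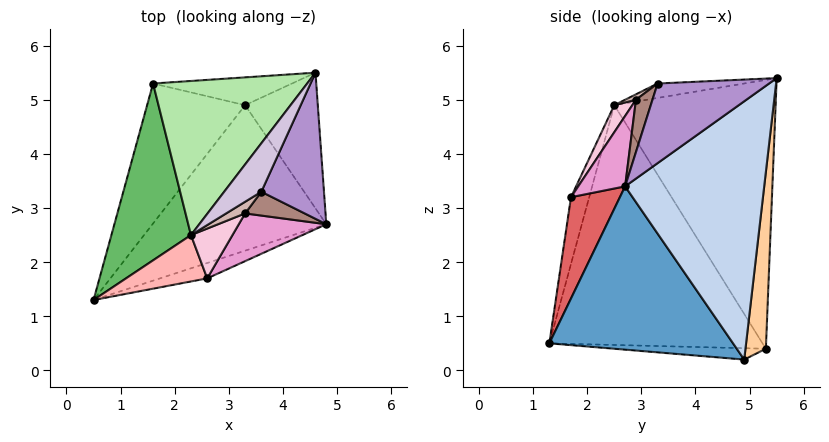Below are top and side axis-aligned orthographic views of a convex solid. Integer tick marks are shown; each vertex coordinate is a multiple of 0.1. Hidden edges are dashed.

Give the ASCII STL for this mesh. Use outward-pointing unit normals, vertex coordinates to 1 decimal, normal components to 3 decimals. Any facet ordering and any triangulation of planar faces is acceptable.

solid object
 facet normal 0.589 -0.510 -0.627
  outer loop
   vertex 3.3 4.9 0.2
   vertex 4.8 2.7 3.4
   vertex 0.5 1.3 0.5
  endloop
 endfacet
 facet normal 0.931 0.254 -0.262
  outer loop
   vertex 3.3 4.9 0.2
   vertex 4.6 5.5 5.4
   vertex 4.8 2.7 3.4
  endloop
 endfacet
 facet normal -0.115 0.007 -0.993
  outer loop
   vertex 1.6 5.3 0.4
   vertex 3.3 4.9 0.2
   vertex 0.5 1.3 0.5
  endloop
 endfacet
 facet normal 0.208 0.964 -0.163
  outer loop
   vertex 1.6 5.3 0.4
   vertex 4.6 5.5 5.4
   vertex 3.3 4.9 0.2
  endloop
 endfacet
 facet normal -0.917 0.260 0.304
  outer loop
   vertex 1.6 5.3 0.4
   vertex 0.5 1.3 0.5
   vertex 2.3 2.5 4.9
  endloop
 endfacet
 facet normal -0.750 0.503 0.430
  outer loop
   vertex 1.6 5.3 0.4
   vertex 2.3 2.5 4.9
   vertex 4.6 5.5 5.4
  endloop
 endfacet
 facet normal 0.420 -0.886 -0.196
  outer loop
   vertex 2.6 1.7 3.2
   vertex 0.5 1.3 0.5
   vertex 4.8 2.7 3.4
  endloop
 endfacet
 facet normal -0.298 -0.883 0.363
  outer loop
   vertex 2.6 1.7 3.2
   vertex 2.3 2.5 4.9
   vertex 0.5 1.3 0.5
  endloop
 endfacet
 facet normal 0.733 -0.360 0.577
  outer loop
   vertex 3.6 3.3 5.3
   vertex 4.8 2.7 3.4
   vertex 4.6 5.5 5.4
  endloop
 endfacet
 facet normal -0.359 0.121 0.925
  outer loop
   vertex 3.6 3.3 5.3
   vertex 4.6 5.5 5.4
   vertex 2.3 2.5 4.9
  endloop
 endfacet
 facet normal 0.453 -0.727 0.516
  outer loop
   vertex 3.3 2.9 5.0
   vertex 4.8 2.7 3.4
   vertex 3.6 3.3 5.3
  endloop
 endfacet
 facet normal 0.201 -0.680 0.705
  outer loop
   vertex 3.3 2.9 5.0
   vertex 3.6 3.3 5.3
   vertex 2.3 2.5 4.9
  endloop
 endfacet
 facet normal 0.342 -0.838 0.425
  outer loop
   vertex 3.3 2.9 5.0
   vertex 2.6 1.7 3.2
   vertex 4.8 2.7 3.4
  endloop
 endfacet
 facet normal 0.293 -0.844 0.449
  outer loop
   vertex 3.3 2.9 5.0
   vertex 2.3 2.5 4.9
   vertex 2.6 1.7 3.2
  endloop
 endfacet
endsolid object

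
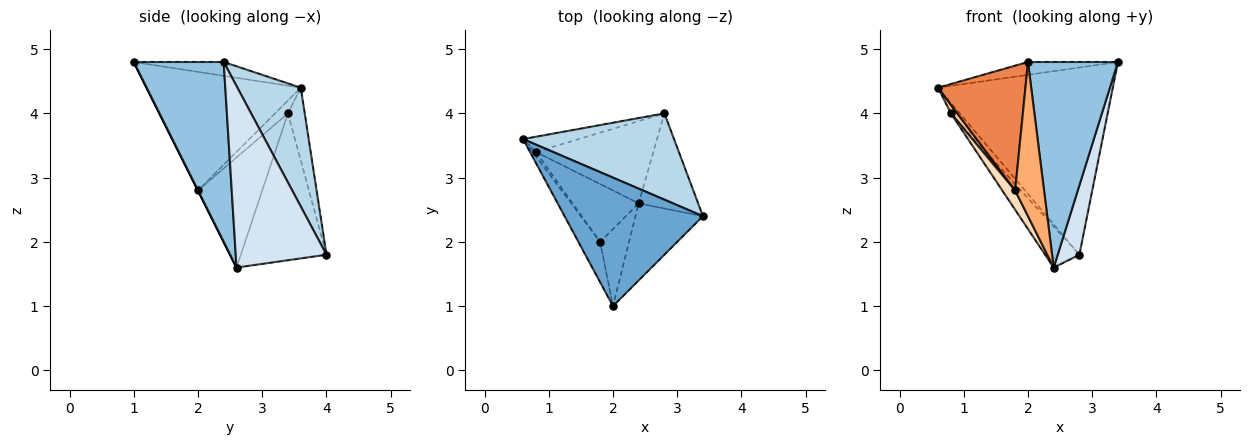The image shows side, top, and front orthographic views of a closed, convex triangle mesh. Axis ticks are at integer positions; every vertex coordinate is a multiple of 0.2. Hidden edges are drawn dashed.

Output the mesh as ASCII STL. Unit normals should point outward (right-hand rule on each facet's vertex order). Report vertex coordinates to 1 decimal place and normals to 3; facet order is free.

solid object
 facet normal -0.099 0.099 0.990
  outer loop
   vertex 2.0 1.0 4.8
   vertex 3.4 2.4 4.8
   vertex 0.6 3.6 4.4
  endloop
 endfacet
 facet normal 0.683 -0.683 -0.256
  outer loop
   vertex 2.4 2.6 1.6
   vertex 3.4 2.4 4.8
   vertex 2.0 1.0 4.8
  endloop
 endfacet
 facet normal 0.313 0.863 0.397
  outer loop
   vertex 2.8 4.0 1.8
   vertex 0.6 3.6 4.4
   vertex 3.4 2.4 4.8
  endloop
 endfacet
 facet normal 0.927 -0.221 -0.303
  outer loop
   vertex 2.8 4.0 1.8
   vertex 3.4 2.4 4.8
   vertex 2.4 2.6 1.6
  endloop
 endfacet
 facet normal -0.859 -0.487 -0.158
  outer loop
   vertex 1.8 2.0 2.8
   vertex 2.0 1.0 4.8
   vertex 0.6 3.6 4.4
  endloop
 endfacet
 facet normal 0.000 -0.894 -0.447
  outer loop
   vertex 1.8 2.0 2.8
   vertex 2.4 2.6 1.6
   vertex 2.0 1.0 4.8
  endloop
 endfacet
 facet normal -0.873 -0.436 -0.218
  outer loop
   vertex 0.8 3.4 4.0
   vertex 1.8 2.0 2.8
   vertex 0.6 3.6 4.4
  endloop
 endfacet
 facet normal -0.845 -0.169 -0.507
  outer loop
   vertex 0.8 3.4 4.0
   vertex 2.4 2.6 1.6
   vertex 1.8 2.0 2.8
  endloop
 endfacet
 facet normal -0.732 0.388 -0.560
  outer loop
   vertex 0.8 3.4 4.0
   vertex 0.6 3.6 4.4
   vertex 2.8 4.0 1.8
  endloop
 endfacet
 facet normal -0.745 0.298 -0.596
  outer loop
   vertex 0.8 3.4 4.0
   vertex 2.8 4.0 1.8
   vertex 2.4 2.6 1.6
  endloop
 endfacet
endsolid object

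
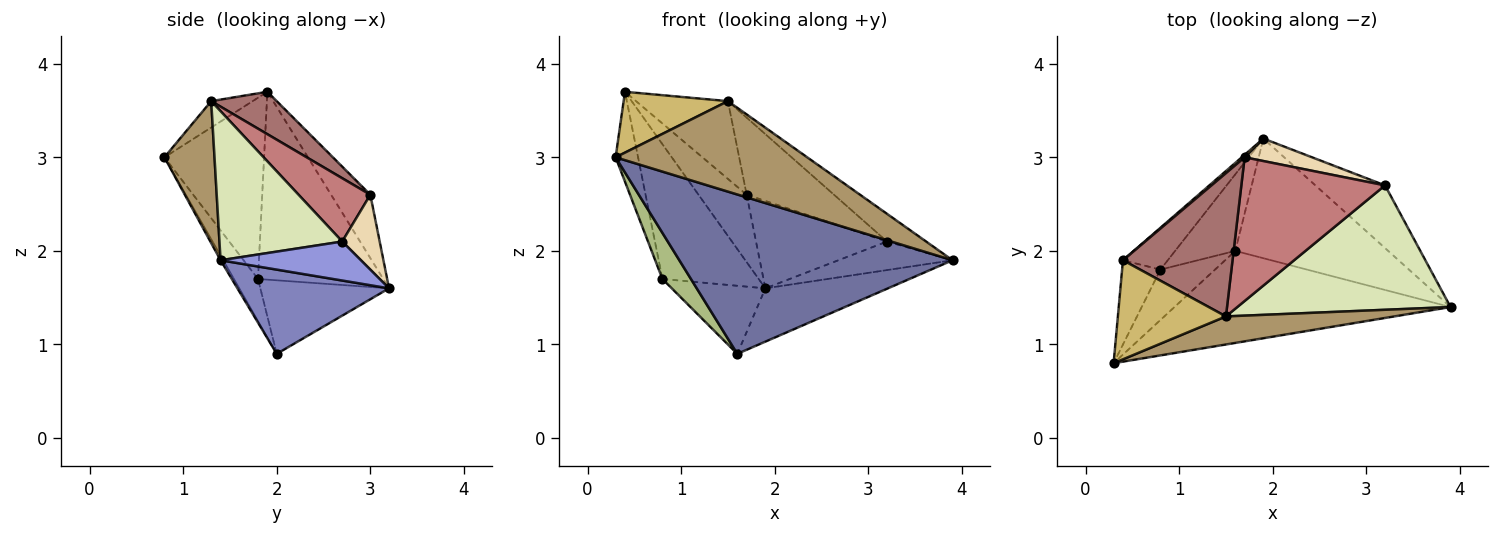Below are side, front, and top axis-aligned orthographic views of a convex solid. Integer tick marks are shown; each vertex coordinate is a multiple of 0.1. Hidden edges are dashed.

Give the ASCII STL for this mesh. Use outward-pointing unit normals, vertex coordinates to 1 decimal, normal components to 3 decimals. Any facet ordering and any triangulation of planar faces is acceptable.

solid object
 facet normal -0.008 -0.866 -0.500
  outer loop
   vertex 1.6 2.0 0.9
   vertex 3.9 1.4 1.9
   vertex 0.3 0.8 3.0
  endloop
 endfacet
 facet normal 0.450 0.364 -0.816
  outer loop
   vertex 1.6 2.0 0.9
   vertex 1.9 3.2 1.6
   vertex 3.9 1.4 1.9
  endloop
 endfacet
 facet normal 0.454 0.369 -0.811
  outer loop
   vertex 3.2 2.7 2.1
   vertex 3.9 1.4 1.9
   vertex 1.9 3.2 1.6
  endloop
 endfacet
 facet normal -0.674 0.491 -0.552
  outer loop
   vertex 0.8 1.8 1.7
   vertex 1.9 3.2 1.6
   vertex 1.6 2.0 0.9
  endloop
 endfacet
 facet normal -0.779 0.599 -0.186
  outer loop
   vertex 0.8 1.8 1.7
   vertex 0.4 1.9 3.7
   vertex 1.9 3.2 1.6
  endloop
 endfacet
 facet normal -0.495 -0.586 -0.641
  outer loop
   vertex 0.8 1.8 1.7
   vertex 1.6 2.0 0.9
   vertex 0.3 0.8 3.0
  endloop
 endfacet
 facet normal -0.955 0.215 -0.202
  outer loop
   vertex 0.8 1.8 1.7
   vertex 0.3 0.8 3.0
   vertex 0.4 1.9 3.7
  endloop
 endfacet
 facet normal 0.564 0.179 0.806
  outer loop
   vertex 1.5 1.3 3.6
   vertex 3.9 1.4 1.9
   vertex 3.2 2.7 2.1
  endloop
 endfacet
 facet normal 0.242 -0.927 0.288
  outer loop
   vertex 1.5 1.3 3.6
   vertex 0.3 0.8 3.0
   vertex 3.9 1.4 1.9
  endloop
 endfacet
 facet normal -0.204 -0.512 0.834
  outer loop
   vertex 1.5 1.3 3.6
   vertex 0.4 1.9 3.7
   vertex 0.3 0.8 3.0
  endloop
 endfacet
 facet normal -0.631 0.775 0.029
  outer loop
   vertex 1.7 3.0 2.6
   vertex 1.9 3.2 1.6
   vertex 0.4 1.9 3.7
  endloop
 endfacet
 facet normal 0.267 0.933 0.240
  outer loop
   vertex 1.7 3.0 2.6
   vertex 3.2 2.7 2.1
   vertex 1.9 3.2 1.6
  endloop
 endfacet
 facet normal 0.322 0.452 0.832
  outer loop
   vertex 1.7 3.0 2.6
   vertex 0.4 1.9 3.7
   vertex 1.5 1.3 3.6
  endloop
 endfacet
 facet normal 0.362 0.441 0.821
  outer loop
   vertex 1.7 3.0 2.6
   vertex 1.5 1.3 3.6
   vertex 3.2 2.7 2.1
  endloop
 endfacet
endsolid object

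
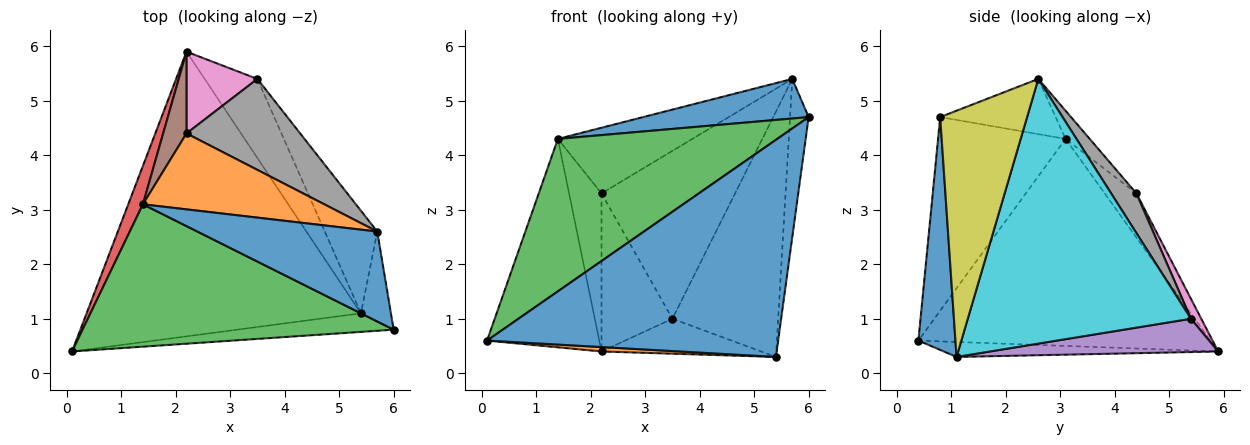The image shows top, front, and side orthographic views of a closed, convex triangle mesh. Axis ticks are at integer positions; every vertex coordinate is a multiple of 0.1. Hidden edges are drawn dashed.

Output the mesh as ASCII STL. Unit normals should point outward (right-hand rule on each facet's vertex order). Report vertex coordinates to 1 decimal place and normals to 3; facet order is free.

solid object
 facet normal 0.126 -0.988 -0.085
  outer loop
   vertex 5.4 1.1 0.3
   vertex 6.0 0.8 4.7
   vertex 0.1 0.4 0.6
  endloop
 endfacet
 facet normal -0.054 -0.016 -0.998
  outer loop
   vertex 5.4 1.1 0.3
   vertex 0.1 0.4 0.6
   vertex 2.2 5.9 0.4
  endloop
 endfacet
 facet normal -0.391 -0.673 0.628
  outer loop
   vertex 1.4 3.1 4.3
   vertex 0.1 0.4 0.6
   vertex 6.0 0.8 4.7
  endloop
 endfacet
 facet normal -0.931 0.358 0.066
  outer loop
   vertex 1.4 3.1 4.3
   vertex 2.2 5.9 0.4
   vertex 0.1 0.4 0.6
  endloop
 endfacet
 facet normal 0.500 0.350 -0.792
  outer loop
   vertex 3.5 5.4 1.0
   vertex 5.4 1.1 0.3
   vertex 2.2 5.9 0.4
  endloop
 endfacet
 facet normal -0.656 0.670 0.347
  outer loop
   vertex 2.2 4.4 3.3
   vertex 2.2 5.9 0.4
   vertex 1.4 3.1 4.3
  endloop
 endfacet
 facet normal 0.129 0.881 0.456
  outer loop
   vertex 2.2 4.4 3.3
   vertex 3.5 5.4 1.0
   vertex 2.2 5.9 0.4
  endloop
 endfacet
 facet normal 0.164 0.867 0.470
  outer loop
   vertex 5.7 2.6 5.4
   vertex 3.5 5.4 1.0
   vertex 2.2 4.4 3.3
  endloop
 endfacet
 facet normal 0.971 0.208 -0.118
  outer loop
   vertex 5.7 2.6 5.4
   vertex 6.0 0.8 4.7
   vertex 5.4 1.1 0.3
  endloop
 endfacet
 facet normal 0.889 0.422 -0.176
  outer loop
   vertex 5.7 2.6 5.4
   vertex 5.4 1.1 0.3
   vertex 3.5 5.4 1.0
  endloop
 endfacet
 facet normal -0.271 -0.388 0.881
  outer loop
   vertex 5.7 2.6 5.4
   vertex 1.4 3.1 4.3
   vertex 6.0 0.8 4.7
  endloop
 endfacet
 facet normal -0.117 0.650 0.751
  outer loop
   vertex 5.7 2.6 5.4
   vertex 2.2 4.4 3.3
   vertex 1.4 3.1 4.3
  endloop
 endfacet
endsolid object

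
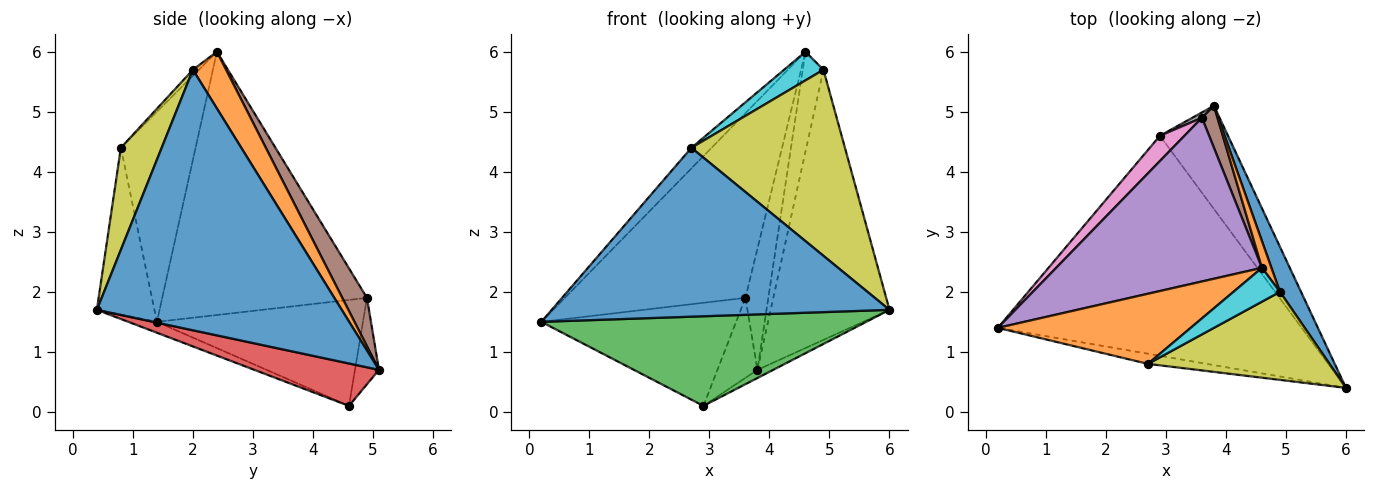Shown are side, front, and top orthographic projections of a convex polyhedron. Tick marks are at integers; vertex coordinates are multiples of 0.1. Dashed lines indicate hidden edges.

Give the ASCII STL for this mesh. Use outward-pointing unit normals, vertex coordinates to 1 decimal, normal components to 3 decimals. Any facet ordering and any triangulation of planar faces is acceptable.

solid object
 facet normal -0.168 -0.984 -0.059
  outer loop
   vertex 2.7 0.8 4.4
   vertex 0.2 1.4 1.5
   vertex 6.0 0.4 1.7
  endloop
 endfacet
 facet normal -0.723 0.195 0.663
  outer loop
   vertex 2.7 0.8 4.4
   vertex 4.6 2.4 6.0
   vertex 0.2 1.4 1.5
  endloop
 endfacet
 facet normal -0.033 -0.377 -0.926
  outer loop
   vertex 2.9 4.6 0.1
   vertex 6.0 0.4 1.7
   vertex 0.2 1.4 1.5
  endloop
 endfacet
 facet normal 0.528 0.067 -0.847
  outer loop
   vertex 2.9 4.6 0.1
   vertex 3.8 5.1 0.7
   vertex 6.0 0.4 1.7
  endloop
 endfacet
 facet normal -0.647 0.571 0.506
  outer loop
   vertex 3.6 4.9 1.9
   vertex 0.2 1.4 1.5
   vertex 4.6 2.4 6.0
  endloop
 endfacet
 facet normal 0.714 0.662 0.229
  outer loop
   vertex 3.6 4.9 1.9
   vertex 4.6 2.4 6.0
   vertex 3.8 5.1 0.7
  endloop
 endfacet
 facet normal -0.717 0.677 0.166
  outer loop
   vertex 3.6 4.9 1.9
   vertex 2.9 4.6 0.1
   vertex 0.2 1.4 1.5
  endloop
 endfacet
 facet normal -0.514 0.856 0.057
  outer loop
   vertex 3.6 4.9 1.9
   vertex 3.8 5.1 0.7
   vertex 2.9 4.6 0.1
  endloop
 endfacet
 facet normal 0.234 -0.879 0.416
  outer loop
   vertex 4.9 2.0 5.7
   vertex 2.7 0.8 4.4
   vertex 6.0 0.4 1.7
  endloop
 endfacet
 facet normal -0.098 -0.643 0.759
  outer loop
   vertex 4.9 2.0 5.7
   vertex 4.6 2.4 6.0
   vertex 2.7 0.8 4.4
  endloop
 endfacet
 facet normal 0.897 0.435 0.073
  outer loop
   vertex 4.9 2.0 5.7
   vertex 6.0 0.4 1.7
   vertex 3.8 5.1 0.7
  endloop
 endfacet
 facet normal 0.840 0.524 0.140
  outer loop
   vertex 4.9 2.0 5.7
   vertex 3.8 5.1 0.7
   vertex 4.6 2.4 6.0
  endloop
 endfacet
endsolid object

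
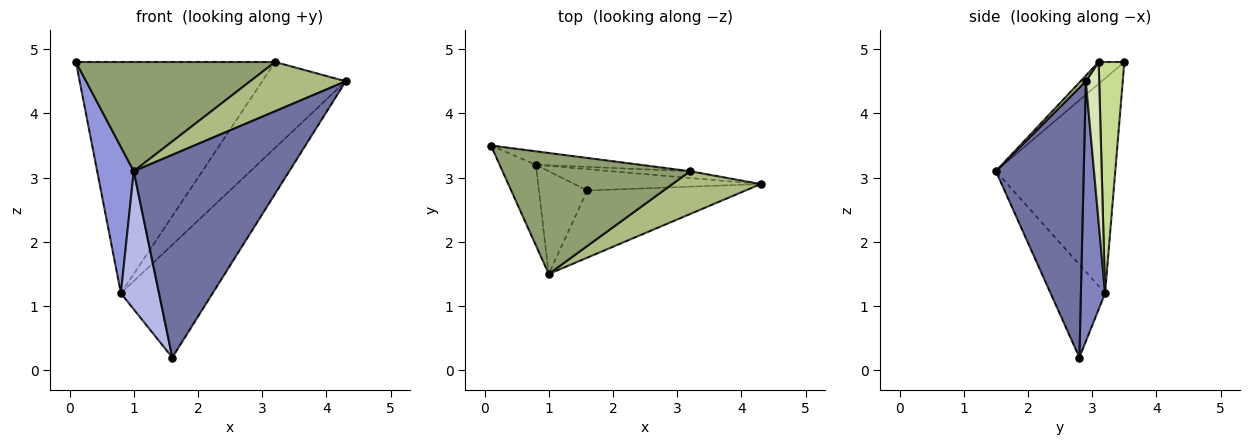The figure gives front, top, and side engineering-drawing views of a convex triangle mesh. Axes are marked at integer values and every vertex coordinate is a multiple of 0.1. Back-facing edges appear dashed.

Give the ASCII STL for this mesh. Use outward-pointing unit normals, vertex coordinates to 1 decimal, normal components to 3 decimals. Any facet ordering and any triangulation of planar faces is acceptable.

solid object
 facet normal 0.473 -0.837 -0.277
  outer loop
   vertex 1.6 2.8 0.2
   vertex 4.3 2.9 4.5
   vertex 1.0 1.5 3.1
  endloop
 endfacet
 facet normal 0.251 0.951 -0.180
  outer loop
   vertex 0.8 3.2 1.2
   vertex 4.3 2.9 4.5
   vertex 1.6 2.8 0.2
  endloop
 endfacet
 facet normal -0.944 -0.289 -0.159
  outer loop
   vertex 0.8 3.2 1.2
   vertex 1.0 1.5 3.1
   vertex 0.1 3.5 4.8
  endloop
 endfacet
 facet normal -0.754 -0.527 -0.392
  outer loop
   vertex 0.8 3.2 1.2
   vertex 1.6 2.8 0.2
   vertex 1.0 1.5 3.1
  endloop
 endfacet
 facet normal -0.086 -0.667 0.740
  outer loop
   vertex 3.2 3.1 4.8
   vertex 0.1 3.5 4.8
   vertex 1.0 1.5 3.1
  endloop
 endfacet
 facet normal 0.042 -0.754 0.656
  outer loop
   vertex 3.2 3.1 4.8
   vertex 1.0 1.5 3.1
   vertex 4.3 2.9 4.5
  endloop
 endfacet
 facet normal 0.128 0.990 -0.058
  outer loop
   vertex 3.2 3.1 4.8
   vertex 0.8 3.2 1.2
   vertex 0.1 3.5 4.8
  endloop
 endfacet
 facet normal 0.158 0.984 -0.078
  outer loop
   vertex 3.2 3.1 4.8
   vertex 4.3 2.9 4.5
   vertex 0.8 3.2 1.2
  endloop
 endfacet
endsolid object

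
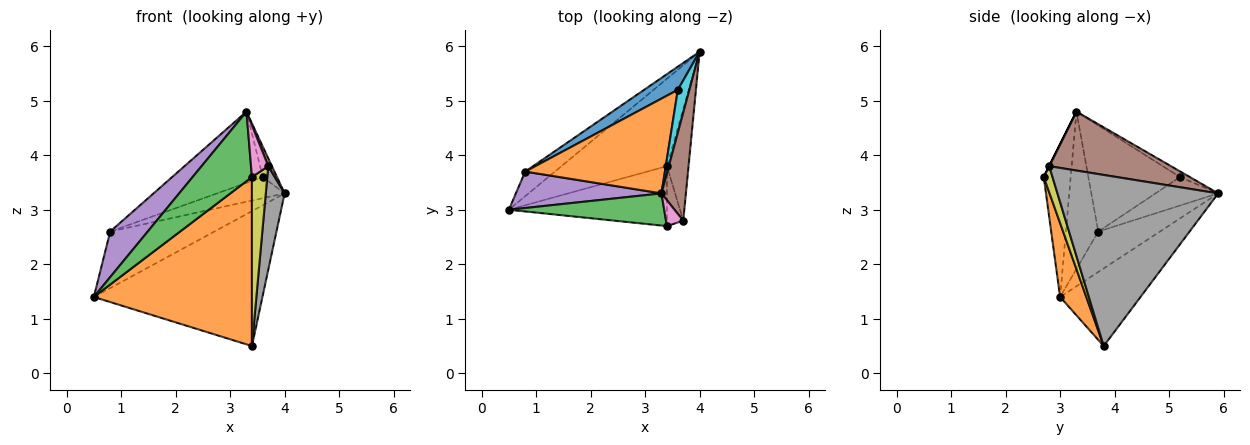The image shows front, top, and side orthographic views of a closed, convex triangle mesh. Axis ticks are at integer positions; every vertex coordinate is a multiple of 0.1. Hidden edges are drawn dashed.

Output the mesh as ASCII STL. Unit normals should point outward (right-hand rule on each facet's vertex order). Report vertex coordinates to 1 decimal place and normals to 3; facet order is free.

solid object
 facet normal -0.372 0.779 -0.505
  outer loop
   vertex 3.4 3.8 0.5
   vertex 0.5 3.0 1.4
   vertex 4.0 5.9 3.3
  endloop
 endfacet
 facet normal 0.154 -0.931 -0.330
  outer loop
   vertex 3.4 3.8 0.5
   vertex 3.4 2.7 3.6
   vertex 0.5 3.0 1.4
  endloop
 endfacet
 facet normal -0.381 -0.839 0.388
  outer loop
   vertex 3.3 3.3 4.8
   vertex 0.5 3.0 1.4
   vertex 3.4 2.7 3.6
  endloop
 endfacet
 facet normal -0.477 0.806 -0.351
  outer loop
   vertex 0.8 3.7 2.6
   vertex 4.0 5.9 3.3
   vertex 0.5 3.0 1.4
  endloop
 endfacet
 facet normal -0.559 -0.648 0.518
  outer loop
   vertex 0.8 3.7 2.6
   vertex 0.5 3.0 1.4
   vertex 3.3 3.3 4.8
  endloop
 endfacet
 facet normal 0.923 -0.028 0.383
  outer loop
   vertex 3.7 2.8 3.8
   vertex 4.0 5.9 3.3
   vertex 3.3 3.3 4.8
  endloop
 endfacet
 facet normal 0.000 -0.894 0.447
  outer loop
   vertex 3.7 2.8 3.8
   vertex 3.3 3.3 4.8
   vertex 3.4 2.7 3.6
  endloop
 endfacet
 facet normal 0.985 -0.115 -0.125
  outer loop
   vertex 3.7 2.8 3.8
   vertex 3.4 3.8 0.5
   vertex 4.0 5.9 3.3
  endloop
 endfacet
 facet normal 0.473 -0.830 -0.295
  outer loop
   vertex 3.7 2.8 3.8
   vertex 3.4 2.7 3.6
   vertex 3.4 3.8 0.5
  endloop
 endfacet
 facet normal -0.372 0.537 0.757
  outer loop
   vertex 3.6 5.2 3.6
   vertex 3.3 3.3 4.8
   vertex 4.0 5.9 3.3
  endloop
 endfacet
 facet normal -0.530 0.571 0.627
  outer loop
   vertex 3.6 5.2 3.6
   vertex 4.0 5.9 3.3
   vertex 0.8 3.7 2.6
  endloop
 endfacet
 facet normal -0.519 0.513 0.683
  outer loop
   vertex 3.6 5.2 3.6
   vertex 0.8 3.7 2.6
   vertex 3.3 3.3 4.8
  endloop
 endfacet
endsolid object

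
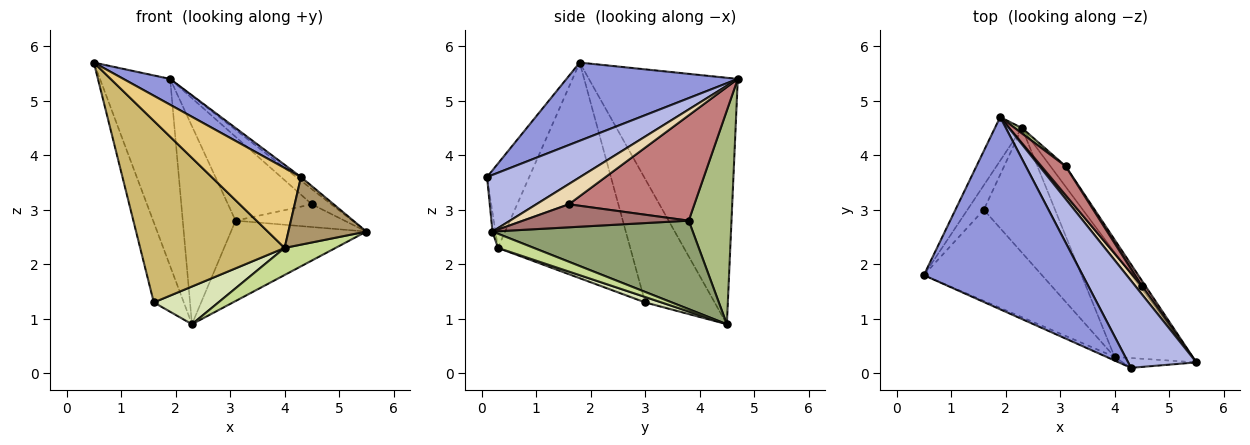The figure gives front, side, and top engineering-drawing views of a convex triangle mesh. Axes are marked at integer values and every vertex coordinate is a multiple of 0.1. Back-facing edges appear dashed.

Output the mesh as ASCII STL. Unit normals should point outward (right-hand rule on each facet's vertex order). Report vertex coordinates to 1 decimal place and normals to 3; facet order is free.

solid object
 facet normal -0.900 0.424 -0.099
  outer loop
   vertex 2.3 4.5 0.9
   vertex 0.5 1.8 5.7
   vertex 1.9 4.7 5.4
  endloop
 endfacet
 facet normal -0.912 0.393 -0.121
  outer loop
   vertex 1.6 3.0 1.3
   vertex 0.5 1.8 5.7
   vertex 2.3 4.5 0.9
  endloop
 endfacet
 facet normal 0.439 -0.120 0.891
  outer loop
   vertex 4.3 0.1 3.6
   vertex 1.9 4.7 5.4
   vertex 0.5 1.8 5.7
  endloop
 endfacet
 facet normal 0.638 0.032 0.769
  outer loop
   vertex 4.3 0.1 3.6
   vertex 5.5 0.2 2.6
   vertex 1.9 4.7 5.4
  endloop
 endfacet
 facet normal 0.820 0.555 -0.141
  outer loop
   vertex 3.1 3.8 2.8
   vertex 5.5 0.2 2.6
   vertex 2.3 4.5 0.9
  endloop
 endfacet
 facet normal 0.629 0.777 0.021
  outer loop
   vertex 3.1 3.8 2.8
   vertex 2.3 4.5 0.9
   vertex 1.9 4.7 5.4
  endloop
 endfacet
 facet normal 0.174 -0.247 -0.953
  outer loop
   vertex 4.0 0.3 2.3
   vertex 2.3 4.5 0.9
   vertex 5.5 0.2 2.6
  endloop
 endfacet
 facet normal 0.073 -0.289 -0.955
  outer loop
   vertex 4.0 0.3 2.3
   vertex 1.6 3.0 1.3
   vertex 2.3 4.5 0.9
  endloop
 endfacet
 facet normal -0.037 -0.989 -0.144
  outer loop
   vertex 4.0 0.3 2.3
   vertex 5.5 0.2 2.6
   vertex 4.3 0.1 3.6
  endloop
 endfacet
 facet normal -0.633 -0.692 -0.347
  outer loop
   vertex 4.0 0.3 2.3
   vertex 0.5 1.8 5.7
   vertex 1.6 3.0 1.3
  endloop
 endfacet
 facet normal -0.427 -0.904 -0.041
  outer loop
   vertex 4.0 0.3 2.3
   vertex 4.3 0.1 3.6
   vertex 0.5 1.8 5.7
  endloop
 endfacet
 facet normal 0.827 0.495 0.267
  outer loop
   vertex 4.5 1.6 3.1
   vertex 1.9 4.7 5.4
   vertex 5.5 0.2 2.6
  endloop
 endfacet
 facet normal 0.828 0.545 0.131
  outer loop
   vertex 4.5 1.6 3.1
   vertex 5.5 0.2 2.6
   vertex 3.1 3.8 2.8
  endloop
 endfacet
 facet normal 0.817 0.545 0.188
  outer loop
   vertex 4.5 1.6 3.1
   vertex 3.1 3.8 2.8
   vertex 1.9 4.7 5.4
  endloop
 endfacet
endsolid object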